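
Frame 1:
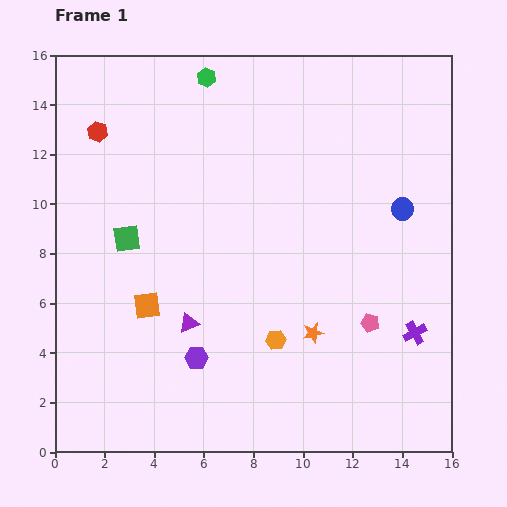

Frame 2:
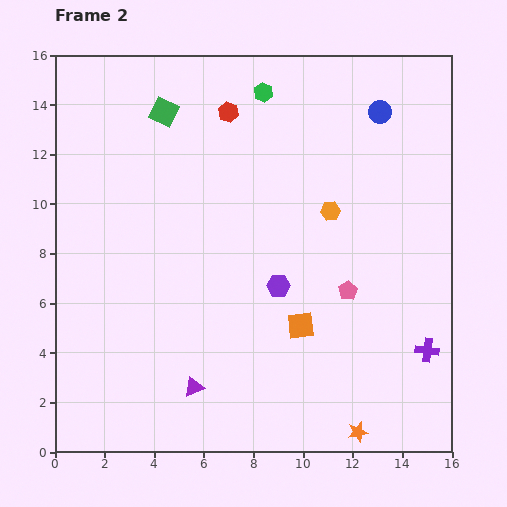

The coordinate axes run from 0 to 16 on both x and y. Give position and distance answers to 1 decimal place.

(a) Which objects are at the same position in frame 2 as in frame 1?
none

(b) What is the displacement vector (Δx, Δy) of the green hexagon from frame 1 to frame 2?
(2.3, -0.6)

The green hexagon was at (6.1, 15.1) in frame 1 and (8.4, 14.5) in frame 2.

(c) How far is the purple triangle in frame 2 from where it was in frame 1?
2.6

The purple triangle moved from (5.4, 5.2) to (5.6, 2.6), a distance of √(0.2² + 2.6²) ≈ 2.6.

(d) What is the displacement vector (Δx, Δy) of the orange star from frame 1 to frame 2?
(1.8, -4.0)

The orange star was at (10.4, 4.8) in frame 1 and (12.2, 0.8) in frame 2.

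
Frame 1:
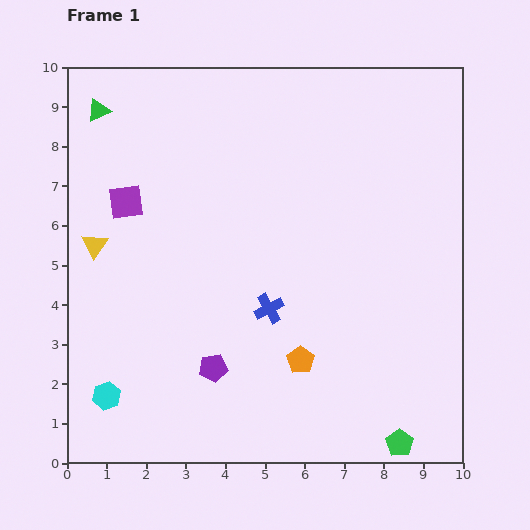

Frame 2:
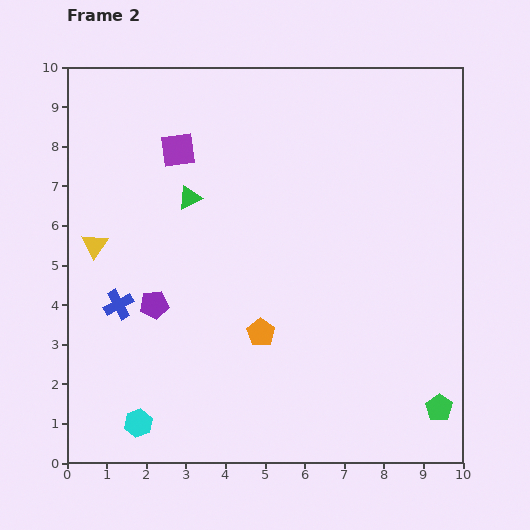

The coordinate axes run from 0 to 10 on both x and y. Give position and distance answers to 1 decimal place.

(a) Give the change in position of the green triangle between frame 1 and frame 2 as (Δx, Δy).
(2.3, -2.2)

The green triangle was at (0.8, 8.9) in frame 1 and (3.1, 6.7) in frame 2.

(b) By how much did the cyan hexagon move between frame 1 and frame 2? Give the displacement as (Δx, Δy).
(0.8, -0.7)

The cyan hexagon was at (1.0, 1.7) in frame 1 and (1.8, 1.0) in frame 2.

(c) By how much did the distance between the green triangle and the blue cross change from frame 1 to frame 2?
-3.4

Distance in frame 1: 6.6. Distance in frame 2: 3.2.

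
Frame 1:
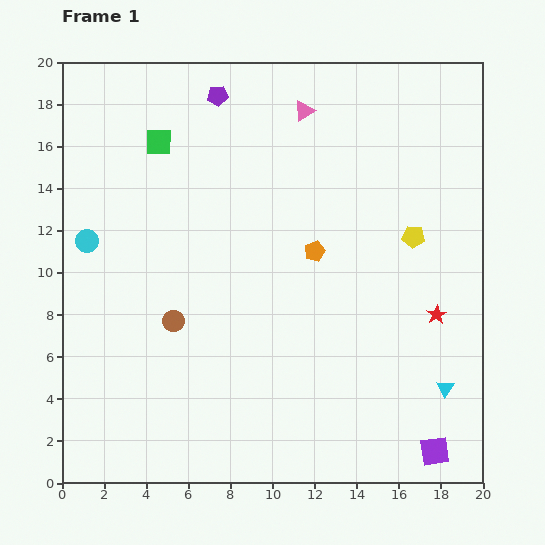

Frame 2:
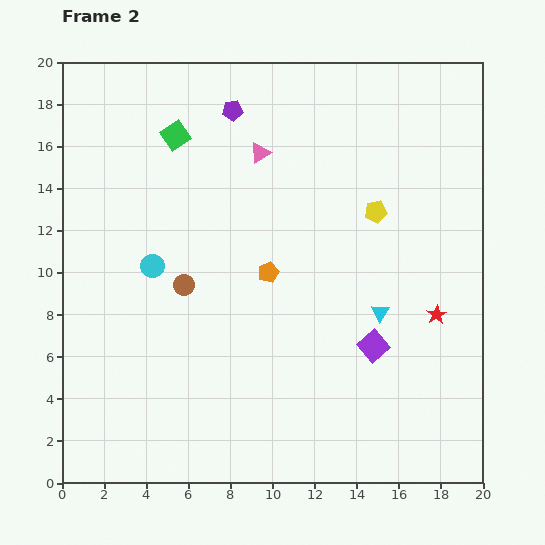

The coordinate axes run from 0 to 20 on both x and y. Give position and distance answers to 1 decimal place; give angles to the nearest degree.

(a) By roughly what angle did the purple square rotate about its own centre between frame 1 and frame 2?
32° counter-clockwise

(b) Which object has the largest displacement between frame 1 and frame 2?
the purple square

(moved 5.8; next 4.8)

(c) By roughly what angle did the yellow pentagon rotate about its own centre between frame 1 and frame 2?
16° counter-clockwise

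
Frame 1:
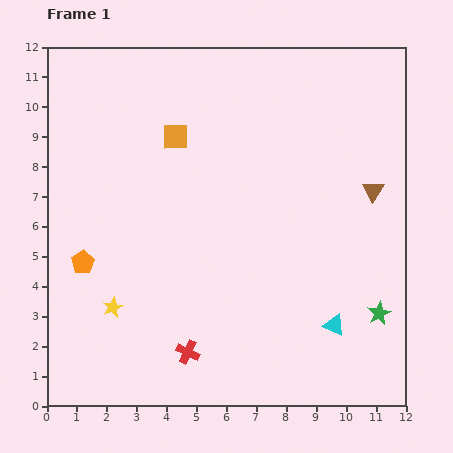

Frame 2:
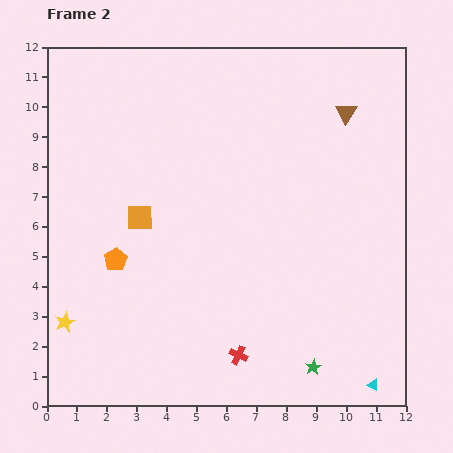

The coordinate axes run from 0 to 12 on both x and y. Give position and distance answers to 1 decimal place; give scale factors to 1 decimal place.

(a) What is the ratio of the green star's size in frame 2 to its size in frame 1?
0.7×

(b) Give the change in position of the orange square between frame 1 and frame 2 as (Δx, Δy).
(-1.2, -2.7)

The orange square was at (4.3, 9.0) in frame 1 and (3.1, 6.3) in frame 2.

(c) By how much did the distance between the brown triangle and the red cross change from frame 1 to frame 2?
+0.7

Distance in frame 1: 8.2. Distance in frame 2: 8.9.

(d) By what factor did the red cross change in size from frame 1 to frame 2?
0.8×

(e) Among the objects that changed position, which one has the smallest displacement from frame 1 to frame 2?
the orange pentagon

(moved 1.1)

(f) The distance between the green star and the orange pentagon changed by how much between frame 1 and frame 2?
-2.5

Distance in frame 1: 10.0. Distance in frame 2: 7.5.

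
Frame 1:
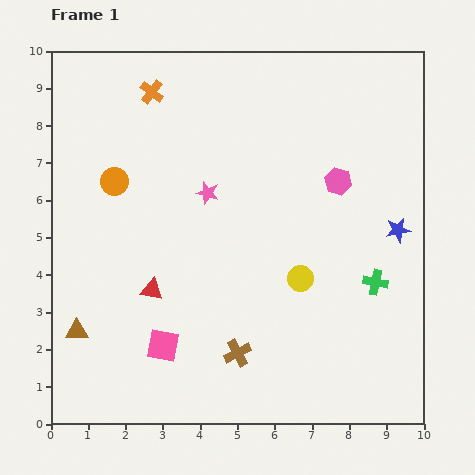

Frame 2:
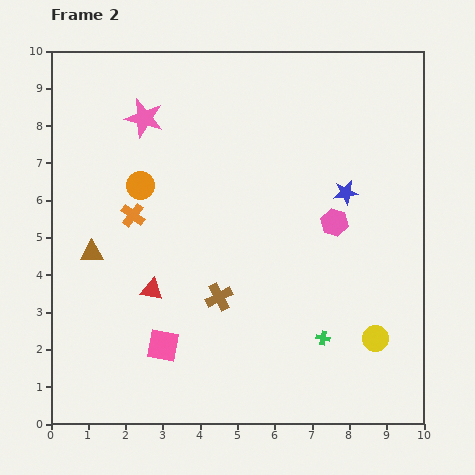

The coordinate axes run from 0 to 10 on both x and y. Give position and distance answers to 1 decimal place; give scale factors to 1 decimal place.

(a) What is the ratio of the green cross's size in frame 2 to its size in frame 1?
0.6×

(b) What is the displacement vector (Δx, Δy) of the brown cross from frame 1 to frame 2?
(-0.5, 1.5)

The brown cross was at (5.0, 1.9) in frame 1 and (4.5, 3.4) in frame 2.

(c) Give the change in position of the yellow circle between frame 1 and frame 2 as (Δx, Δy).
(2.0, -1.6)

The yellow circle was at (6.7, 3.9) in frame 1 and (8.7, 2.3) in frame 2.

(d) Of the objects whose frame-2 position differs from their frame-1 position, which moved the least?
the orange circle

(moved 0.7)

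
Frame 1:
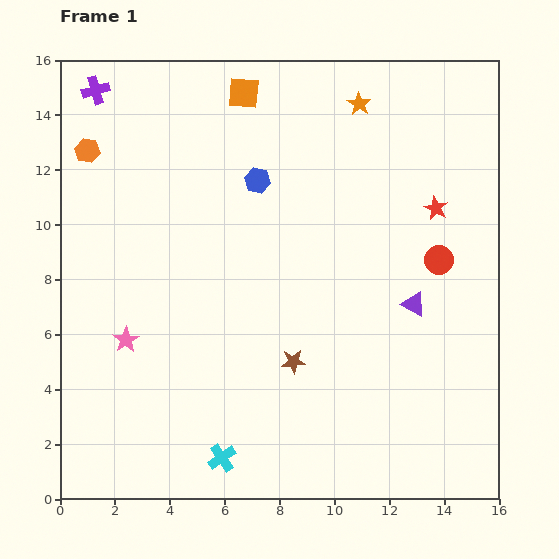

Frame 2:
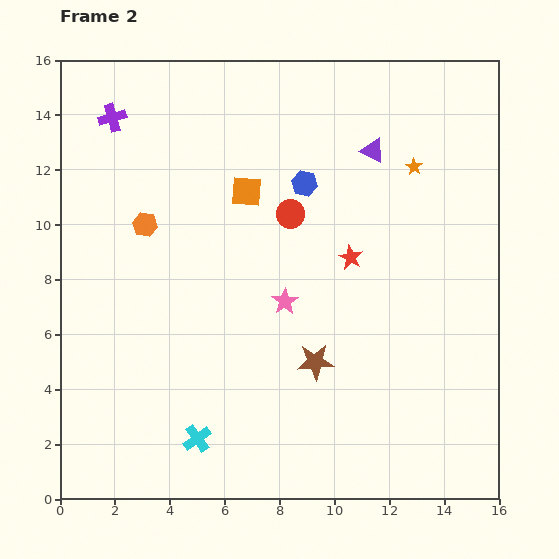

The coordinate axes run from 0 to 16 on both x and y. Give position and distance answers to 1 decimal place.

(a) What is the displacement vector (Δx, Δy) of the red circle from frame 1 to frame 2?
(-5.4, 1.7)

The red circle was at (13.8, 8.7) in frame 1 and (8.4, 10.4) in frame 2.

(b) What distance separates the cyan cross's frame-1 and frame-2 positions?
1.1

The cyan cross moved from (5.9, 1.5) to (5.0, 2.2), a distance of √(0.9² + 0.7²) ≈ 1.1.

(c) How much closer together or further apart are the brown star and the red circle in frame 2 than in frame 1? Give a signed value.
-1.0

Distance in frame 1: 6.5. Distance in frame 2: 5.5.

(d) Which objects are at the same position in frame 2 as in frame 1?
none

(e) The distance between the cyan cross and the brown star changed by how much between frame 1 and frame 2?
+0.7

Distance in frame 1: 4.4. Distance in frame 2: 5.1.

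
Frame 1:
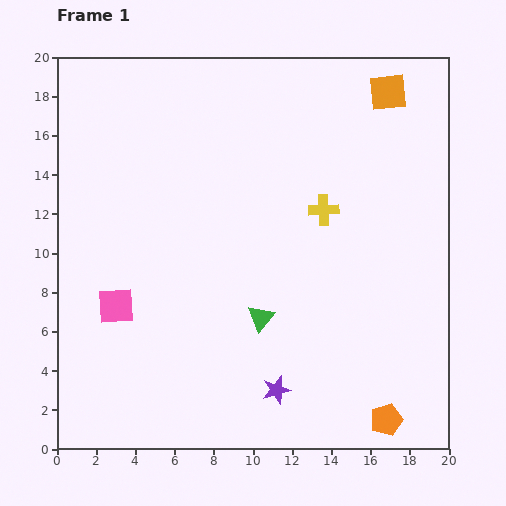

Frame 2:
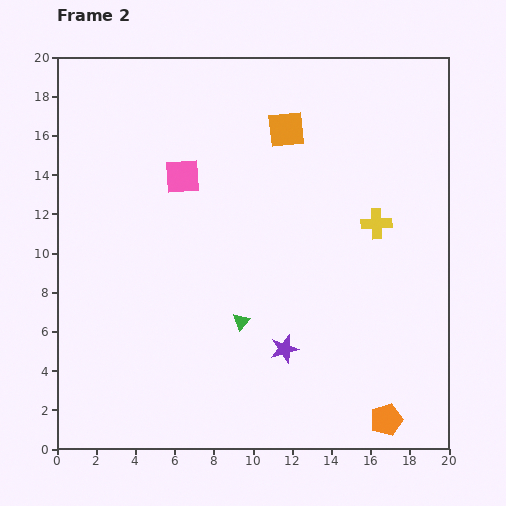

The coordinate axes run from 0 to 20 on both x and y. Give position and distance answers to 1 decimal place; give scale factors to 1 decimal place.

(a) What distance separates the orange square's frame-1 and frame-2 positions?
5.5

The orange square moved from (16.9, 18.2) to (11.7, 16.3), a distance of √(5.2² + 1.9²) ≈ 5.5.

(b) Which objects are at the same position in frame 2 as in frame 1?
the orange pentagon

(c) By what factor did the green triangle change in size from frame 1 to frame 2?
0.7×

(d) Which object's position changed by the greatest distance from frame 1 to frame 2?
the pink square

(moved 7.4; next 5.5)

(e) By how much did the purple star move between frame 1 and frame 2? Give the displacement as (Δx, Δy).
(0.4, 2.1)

The purple star was at (11.2, 3.0) in frame 1 and (11.6, 5.1) in frame 2.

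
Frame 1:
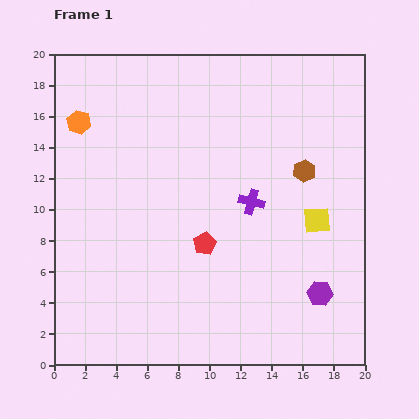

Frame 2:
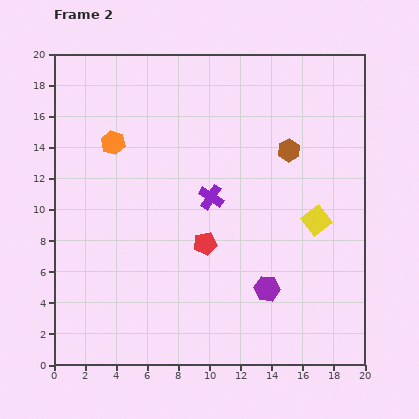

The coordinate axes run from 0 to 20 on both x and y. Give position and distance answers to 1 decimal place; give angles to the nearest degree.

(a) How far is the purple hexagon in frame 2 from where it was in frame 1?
3.4

The purple hexagon moved from (17.1, 4.6) to (13.7, 4.9), a distance of √(3.4² + 0.3²) ≈ 3.4.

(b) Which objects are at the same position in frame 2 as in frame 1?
the yellow square, the red pentagon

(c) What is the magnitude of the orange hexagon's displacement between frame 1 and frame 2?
2.6

The orange hexagon moved from (1.6, 15.6) to (3.8, 14.3), a distance of √(2.2² + 1.3²) ≈ 2.6.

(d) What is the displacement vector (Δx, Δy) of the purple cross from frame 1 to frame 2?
(-2.6, 0.3)

The purple cross was at (12.7, 10.5) in frame 1 and (10.1, 10.8) in frame 2.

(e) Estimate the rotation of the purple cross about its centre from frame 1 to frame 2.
18° clockwise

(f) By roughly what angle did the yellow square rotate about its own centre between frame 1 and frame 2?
34° counter-clockwise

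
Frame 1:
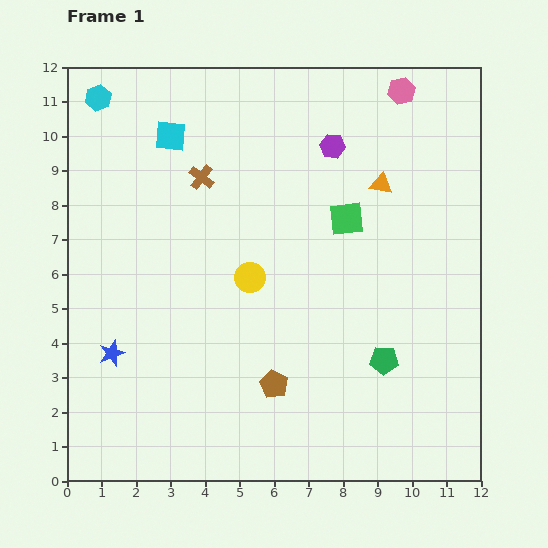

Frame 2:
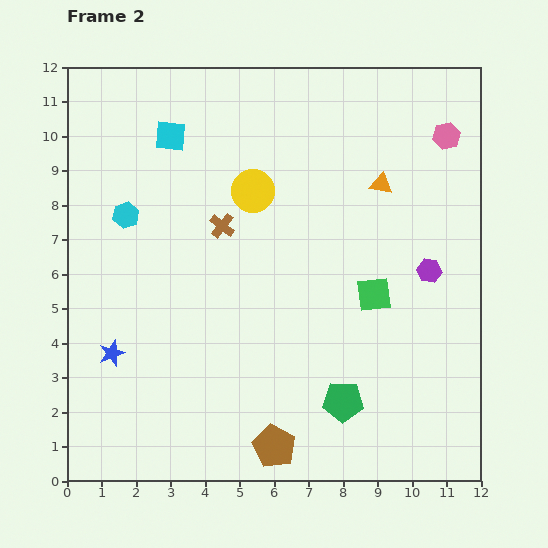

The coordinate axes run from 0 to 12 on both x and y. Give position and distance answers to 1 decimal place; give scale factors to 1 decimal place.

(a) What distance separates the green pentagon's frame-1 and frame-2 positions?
1.7

The green pentagon moved from (9.2, 3.5) to (8.0, 2.3), a distance of √(1.2² + 1.2²) ≈ 1.7.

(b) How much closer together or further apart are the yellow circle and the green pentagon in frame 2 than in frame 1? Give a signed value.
+2.0

Distance in frame 1: 4.6. Distance in frame 2: 6.6.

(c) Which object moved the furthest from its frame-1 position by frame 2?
the purple hexagon

(moved 4.6; next 3.5)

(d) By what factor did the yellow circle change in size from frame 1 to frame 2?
1.4×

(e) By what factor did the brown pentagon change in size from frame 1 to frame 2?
1.5×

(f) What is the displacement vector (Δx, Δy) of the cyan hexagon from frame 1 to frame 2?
(0.8, -3.4)

The cyan hexagon was at (0.9, 11.1) in frame 1 and (1.7, 7.7) in frame 2.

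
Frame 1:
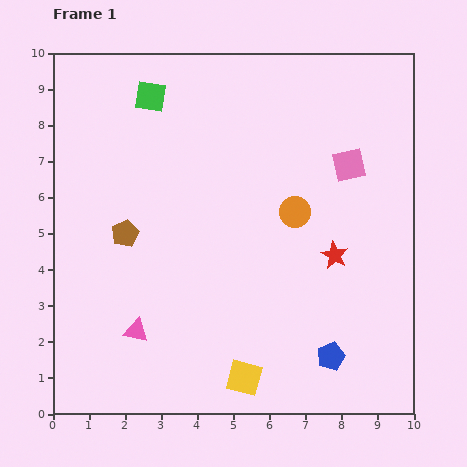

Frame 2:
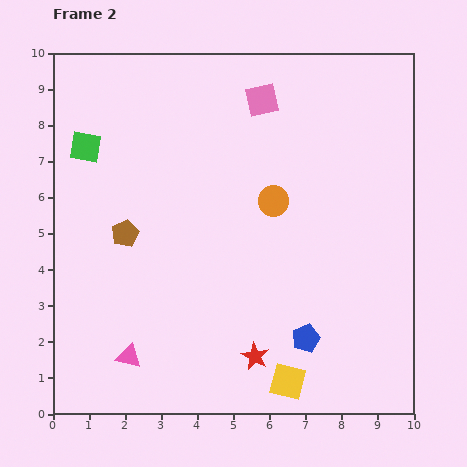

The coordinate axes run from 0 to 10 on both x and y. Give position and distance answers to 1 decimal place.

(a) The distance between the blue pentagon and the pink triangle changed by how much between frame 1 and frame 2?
-0.5

Distance in frame 1: 5.4. Distance in frame 2: 4.9.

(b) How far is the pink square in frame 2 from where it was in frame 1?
3.0

The pink square moved from (8.2, 6.9) to (5.8, 8.7), a distance of √(2.4² + 1.8²) ≈ 3.0.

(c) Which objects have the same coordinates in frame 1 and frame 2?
the brown pentagon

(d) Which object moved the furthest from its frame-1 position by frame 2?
the red star

(moved 3.6; next 3.0)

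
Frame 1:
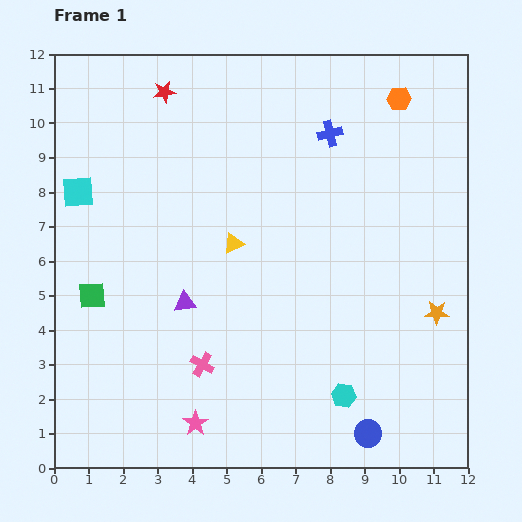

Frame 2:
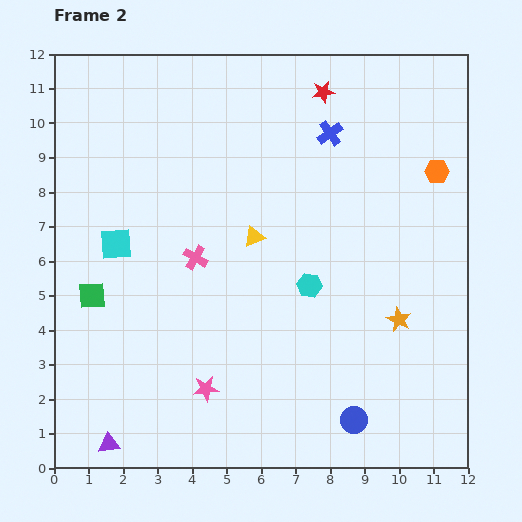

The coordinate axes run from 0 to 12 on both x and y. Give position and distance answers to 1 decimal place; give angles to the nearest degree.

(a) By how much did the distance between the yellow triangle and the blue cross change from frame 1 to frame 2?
-0.6

Distance in frame 1: 4.3. Distance in frame 2: 3.7.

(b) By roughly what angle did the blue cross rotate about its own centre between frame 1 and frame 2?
22° counter-clockwise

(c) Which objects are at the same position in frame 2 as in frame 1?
the blue cross, the green square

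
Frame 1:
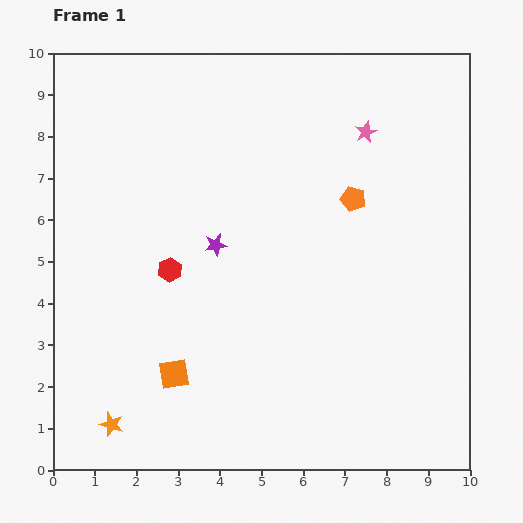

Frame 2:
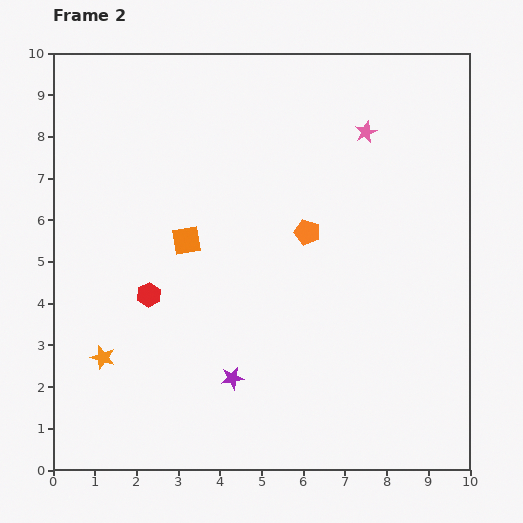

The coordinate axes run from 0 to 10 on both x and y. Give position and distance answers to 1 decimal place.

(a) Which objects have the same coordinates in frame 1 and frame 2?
the pink star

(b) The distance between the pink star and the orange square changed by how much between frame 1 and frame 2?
-2.4

Distance in frame 1: 7.4. Distance in frame 2: 5.0.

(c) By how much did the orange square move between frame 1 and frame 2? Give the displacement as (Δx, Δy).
(0.3, 3.2)

The orange square was at (2.9, 2.3) in frame 1 and (3.2, 5.5) in frame 2.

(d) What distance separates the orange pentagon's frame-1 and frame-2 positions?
1.4

The orange pentagon moved from (7.2, 6.5) to (6.1, 5.7), a distance of √(1.1² + 0.8²) ≈ 1.4.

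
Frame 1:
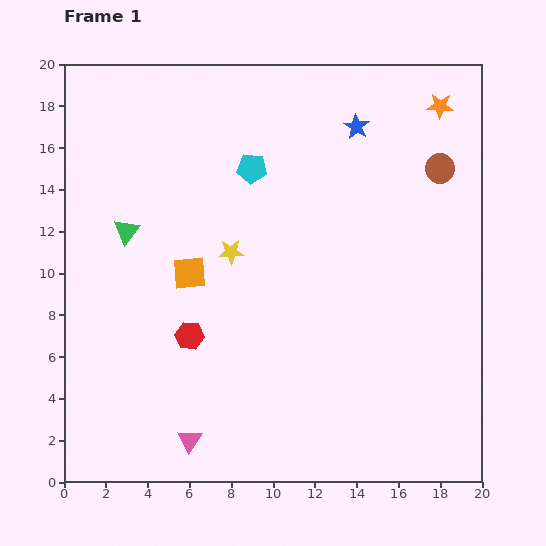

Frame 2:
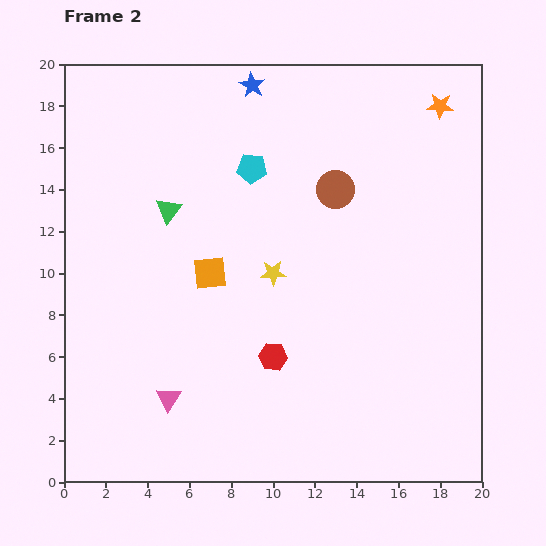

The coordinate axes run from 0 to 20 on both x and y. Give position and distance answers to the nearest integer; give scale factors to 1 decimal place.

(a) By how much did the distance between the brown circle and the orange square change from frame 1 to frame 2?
-6

Distance in frame 1: 13. Distance in frame 2: 7.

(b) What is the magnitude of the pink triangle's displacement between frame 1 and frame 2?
2

The pink triangle moved from (6, 2) to (5, 4), a distance of √(1² + 2²) ≈ 2.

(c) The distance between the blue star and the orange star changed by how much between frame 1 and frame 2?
+5

Distance in frame 1: 4. Distance in frame 2: 9.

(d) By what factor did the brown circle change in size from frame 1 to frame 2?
1.3×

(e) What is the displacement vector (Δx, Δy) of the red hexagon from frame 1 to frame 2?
(4, -1)

The red hexagon was at (6, 7) in frame 1 and (10, 6) in frame 2.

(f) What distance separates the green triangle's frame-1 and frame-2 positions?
2

The green triangle moved from (3, 12) to (5, 13), a distance of √(2² + 1²) ≈ 2.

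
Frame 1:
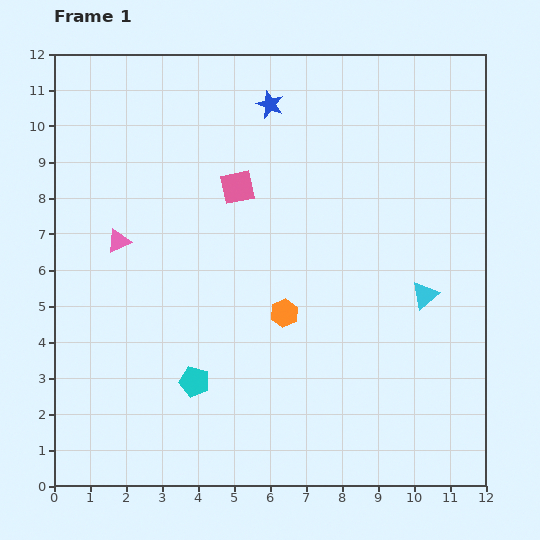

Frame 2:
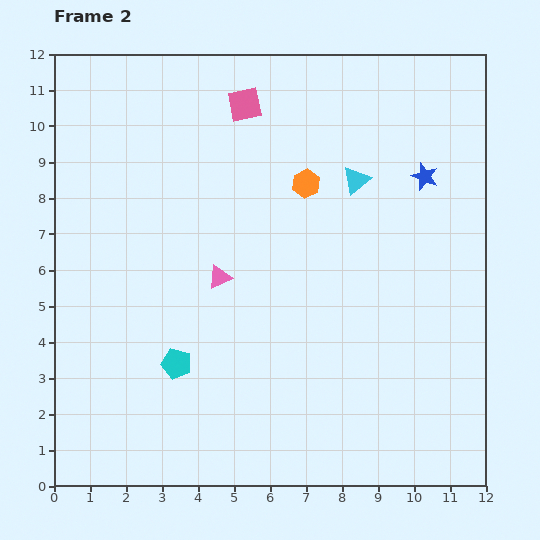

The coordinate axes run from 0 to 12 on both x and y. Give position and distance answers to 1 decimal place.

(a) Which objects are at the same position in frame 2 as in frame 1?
none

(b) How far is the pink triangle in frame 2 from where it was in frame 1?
3.0

The pink triangle moved from (1.8, 6.8) to (4.6, 5.8), a distance of √(2.8² + 1.0²) ≈ 3.0.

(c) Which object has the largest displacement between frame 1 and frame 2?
the blue star

(moved 4.7; next 3.7)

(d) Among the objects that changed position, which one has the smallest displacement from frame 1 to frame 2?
the cyan pentagon

(moved 0.7)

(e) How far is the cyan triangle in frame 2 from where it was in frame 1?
3.7

The cyan triangle moved from (10.3, 5.3) to (8.4, 8.5), a distance of √(1.9² + 3.2²) ≈ 3.7.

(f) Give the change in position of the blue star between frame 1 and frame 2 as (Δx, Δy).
(4.3, -2.0)

The blue star was at (6.0, 10.6) in frame 1 and (10.3, 8.6) in frame 2.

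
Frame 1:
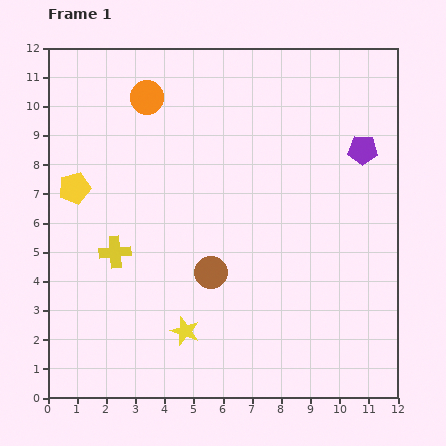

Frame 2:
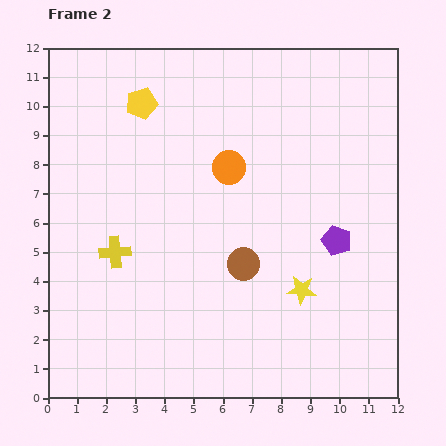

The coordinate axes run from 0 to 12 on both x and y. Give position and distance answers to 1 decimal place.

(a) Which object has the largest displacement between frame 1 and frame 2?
the yellow star

(moved 4.2; next 3.7)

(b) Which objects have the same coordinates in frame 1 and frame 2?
the yellow cross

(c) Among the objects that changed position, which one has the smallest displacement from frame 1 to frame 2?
the brown circle

(moved 1.1)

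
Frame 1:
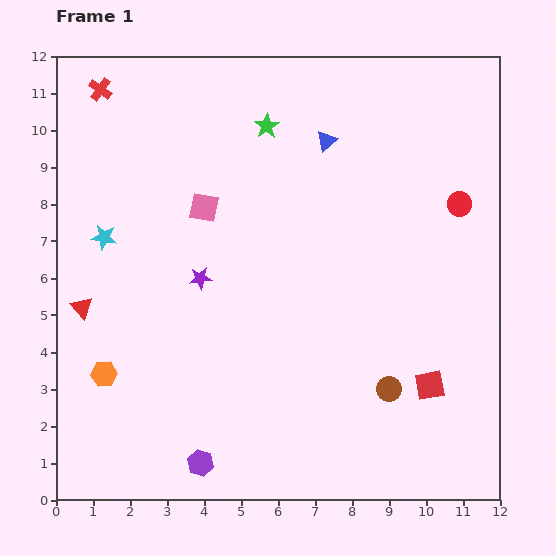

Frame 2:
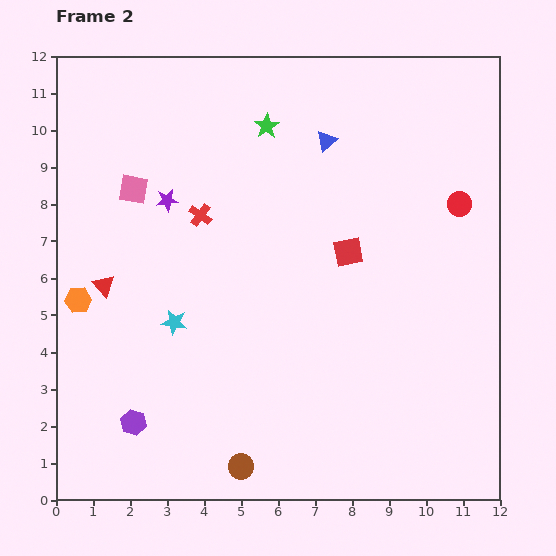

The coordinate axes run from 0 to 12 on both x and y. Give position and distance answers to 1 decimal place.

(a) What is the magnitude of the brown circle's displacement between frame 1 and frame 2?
4.5

The brown circle moved from (9.0, 3.0) to (5.0, 0.9), a distance of √(4.0² + 2.1²) ≈ 4.5.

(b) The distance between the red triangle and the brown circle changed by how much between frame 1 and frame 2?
-2.5

Distance in frame 1: 8.6. Distance in frame 2: 6.1.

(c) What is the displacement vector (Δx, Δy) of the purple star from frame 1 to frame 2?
(-0.9, 2.1)

The purple star was at (3.9, 6.0) in frame 1 and (3.0, 8.1) in frame 2.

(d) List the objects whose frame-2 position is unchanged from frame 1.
the blue triangle, the green star, the red circle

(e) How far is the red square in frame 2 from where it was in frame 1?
4.2

The red square moved from (10.1, 3.1) to (7.9, 6.7), a distance of √(2.2² + 3.6²) ≈ 4.2.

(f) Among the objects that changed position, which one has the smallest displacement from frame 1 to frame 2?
the red triangle

(moved 0.8)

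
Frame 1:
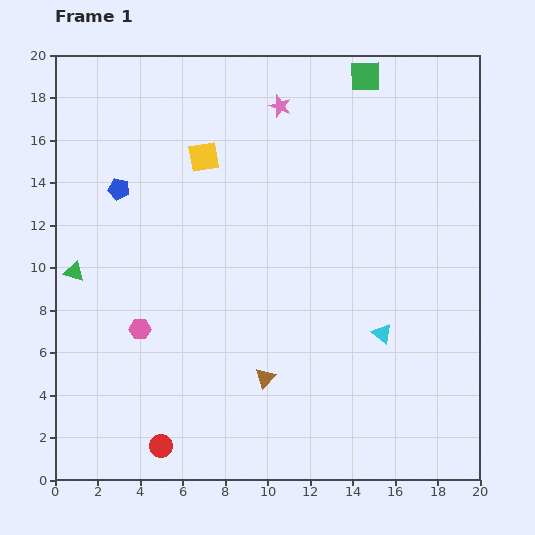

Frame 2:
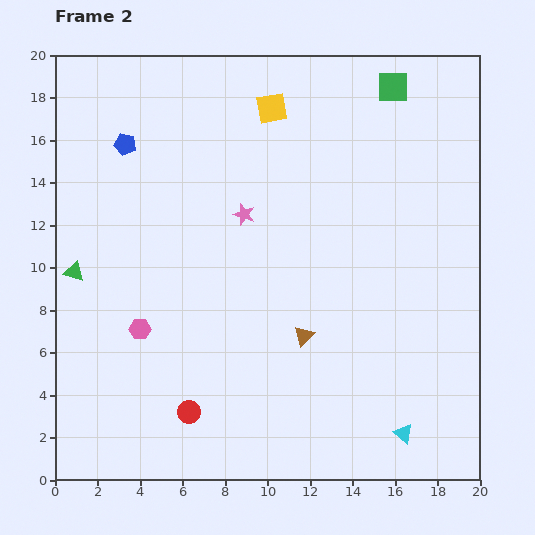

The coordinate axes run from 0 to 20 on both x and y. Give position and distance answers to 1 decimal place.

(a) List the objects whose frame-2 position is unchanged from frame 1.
the pink hexagon, the green triangle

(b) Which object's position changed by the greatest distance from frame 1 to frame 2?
the pink star

(moved 5.4; next 4.8)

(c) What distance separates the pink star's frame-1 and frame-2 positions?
5.4

The pink star moved from (10.6, 17.6) to (8.9, 12.5), a distance of √(1.7² + 5.1²) ≈ 5.4.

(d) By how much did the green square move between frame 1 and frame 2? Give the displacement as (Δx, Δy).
(1.3, -0.5)

The green square was at (14.6, 19.0) in frame 1 and (15.9, 18.5) in frame 2.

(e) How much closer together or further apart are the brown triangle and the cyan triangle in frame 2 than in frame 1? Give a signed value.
+0.7

Distance in frame 1: 5.9. Distance in frame 2: 6.6.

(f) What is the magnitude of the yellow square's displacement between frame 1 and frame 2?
3.9

The yellow square moved from (7.0, 15.2) to (10.2, 17.5), a distance of √(3.2² + 2.3²) ≈ 3.9.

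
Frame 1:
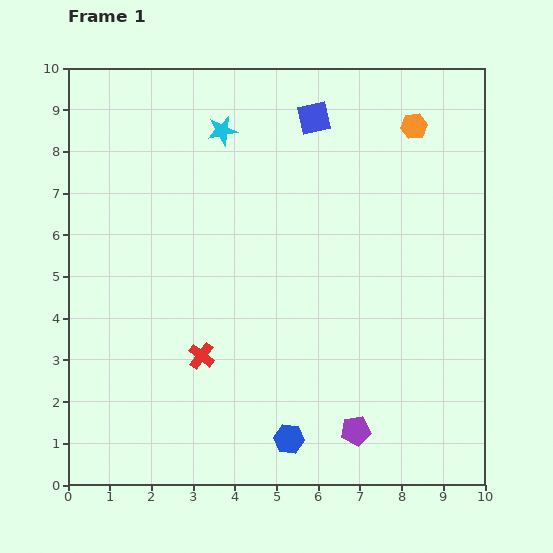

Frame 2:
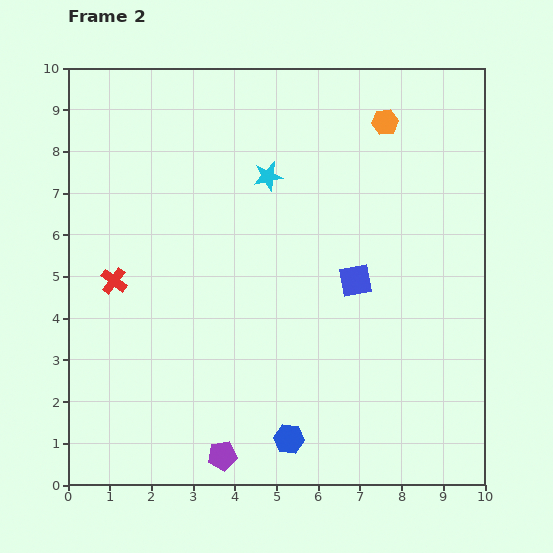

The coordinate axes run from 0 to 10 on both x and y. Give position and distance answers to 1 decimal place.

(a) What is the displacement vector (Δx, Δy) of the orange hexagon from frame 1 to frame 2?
(-0.7, 0.1)

The orange hexagon was at (8.3, 8.6) in frame 1 and (7.6, 8.7) in frame 2.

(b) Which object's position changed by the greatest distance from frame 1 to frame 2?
the blue square

(moved 4.0; next 3.3)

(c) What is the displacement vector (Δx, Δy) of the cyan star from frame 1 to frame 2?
(1.1, -1.1)

The cyan star was at (3.7, 8.5) in frame 1 and (4.8, 7.4) in frame 2.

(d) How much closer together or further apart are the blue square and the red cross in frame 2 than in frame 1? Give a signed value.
-0.5

Distance in frame 1: 6.3. Distance in frame 2: 5.8.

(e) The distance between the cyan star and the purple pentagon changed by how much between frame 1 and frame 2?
-1.1

Distance in frame 1: 7.9. Distance in frame 2: 6.8.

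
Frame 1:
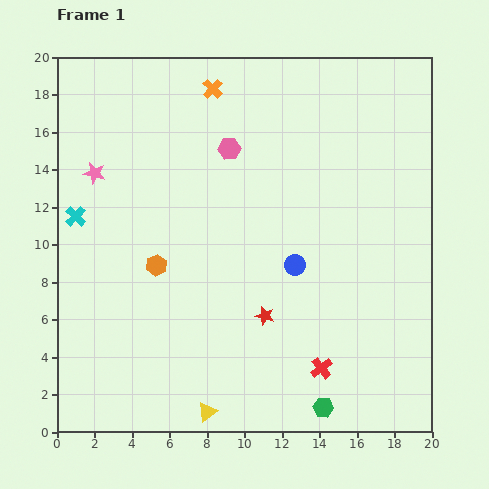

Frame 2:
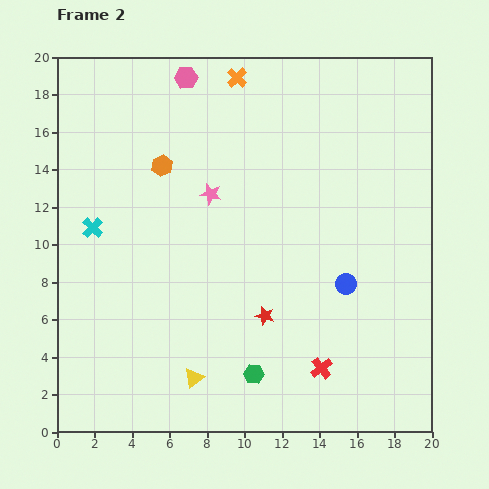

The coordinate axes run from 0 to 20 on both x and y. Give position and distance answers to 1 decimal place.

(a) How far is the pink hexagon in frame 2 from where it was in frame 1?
4.4

The pink hexagon moved from (9.2, 15.1) to (6.9, 18.9), a distance of √(2.3² + 3.8²) ≈ 4.4.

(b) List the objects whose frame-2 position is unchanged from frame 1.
the red star, the red cross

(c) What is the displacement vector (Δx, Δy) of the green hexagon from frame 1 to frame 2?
(-3.7, 1.8)

The green hexagon was at (14.2, 1.3) in frame 1 and (10.5, 3.1) in frame 2.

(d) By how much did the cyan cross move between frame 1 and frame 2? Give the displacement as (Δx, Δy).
(0.9, -0.6)

The cyan cross was at (1.0, 11.5) in frame 1 and (1.9, 10.9) in frame 2.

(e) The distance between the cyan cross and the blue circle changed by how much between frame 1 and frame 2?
+1.8

Distance in frame 1: 12.0. Distance in frame 2: 13.8.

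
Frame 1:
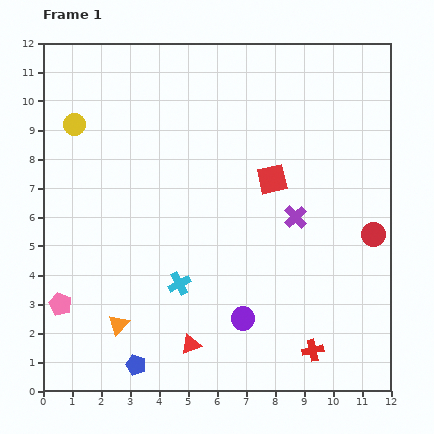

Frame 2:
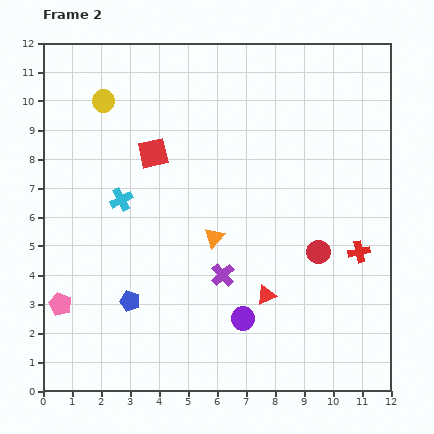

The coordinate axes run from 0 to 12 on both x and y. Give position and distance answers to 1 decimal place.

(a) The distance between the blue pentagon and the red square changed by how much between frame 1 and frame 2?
-2.7

Distance in frame 1: 7.9. Distance in frame 2: 5.2.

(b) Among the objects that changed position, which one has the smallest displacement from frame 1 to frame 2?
the yellow circle

(moved 1.3)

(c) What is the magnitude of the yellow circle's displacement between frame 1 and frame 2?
1.3

The yellow circle moved from (1.1, 9.2) to (2.1, 10.0), a distance of √(1.0² + 0.8²) ≈ 1.3.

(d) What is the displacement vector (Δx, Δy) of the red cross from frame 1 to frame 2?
(1.6, 3.4)

The red cross was at (9.3, 1.4) in frame 1 and (10.9, 4.8) in frame 2.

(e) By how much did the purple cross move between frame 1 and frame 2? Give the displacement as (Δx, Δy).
(-2.5, -2.0)

The purple cross was at (8.7, 6.0) in frame 1 and (6.2, 4.0) in frame 2.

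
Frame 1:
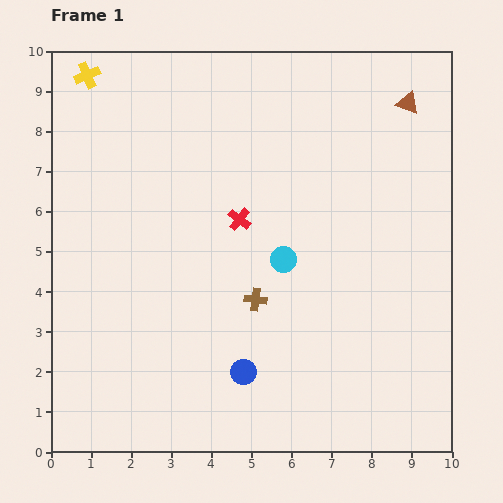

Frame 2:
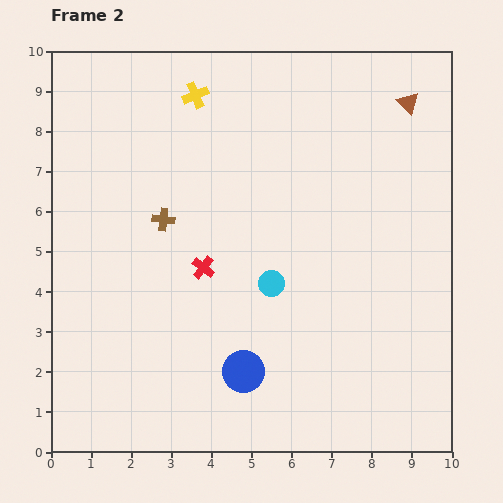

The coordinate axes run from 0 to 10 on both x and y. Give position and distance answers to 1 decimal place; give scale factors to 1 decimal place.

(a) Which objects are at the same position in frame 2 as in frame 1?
the blue circle, the brown triangle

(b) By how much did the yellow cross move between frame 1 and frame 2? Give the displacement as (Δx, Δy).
(2.7, -0.5)

The yellow cross was at (0.9, 9.4) in frame 1 and (3.6, 8.9) in frame 2.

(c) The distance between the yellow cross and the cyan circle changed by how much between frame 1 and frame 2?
-1.6

Distance in frame 1: 6.7. Distance in frame 2: 5.1.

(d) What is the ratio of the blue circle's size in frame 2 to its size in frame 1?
1.7×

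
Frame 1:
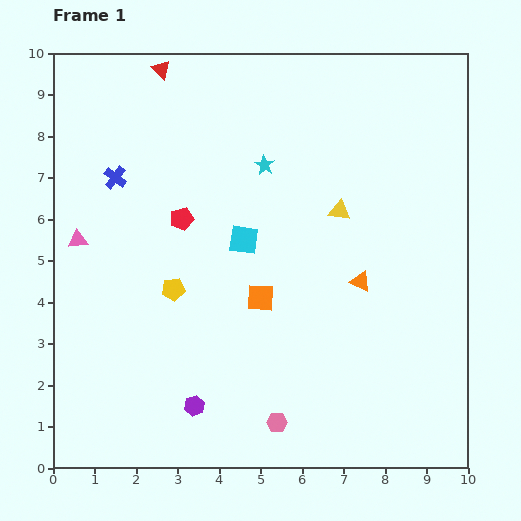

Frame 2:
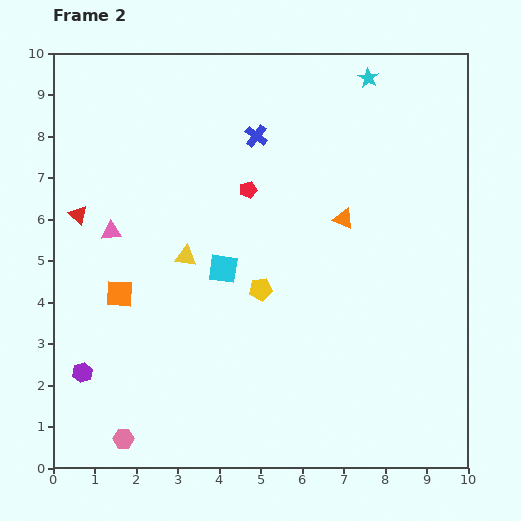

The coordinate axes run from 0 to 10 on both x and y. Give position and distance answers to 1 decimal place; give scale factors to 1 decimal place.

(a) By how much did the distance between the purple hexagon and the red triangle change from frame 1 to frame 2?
-4.3

Distance in frame 1: 8.1. Distance in frame 2: 3.8.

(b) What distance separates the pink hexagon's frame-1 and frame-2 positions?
3.7

The pink hexagon moved from (5.4, 1.1) to (1.7, 0.7), a distance of √(3.7² + 0.4²) ≈ 3.7.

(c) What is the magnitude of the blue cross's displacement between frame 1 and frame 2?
3.5

The blue cross moved from (1.5, 7.0) to (4.9, 8.0), a distance of √(3.4² + 1.0²) ≈ 3.5.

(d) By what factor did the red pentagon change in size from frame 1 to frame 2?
0.7×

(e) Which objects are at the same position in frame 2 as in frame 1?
none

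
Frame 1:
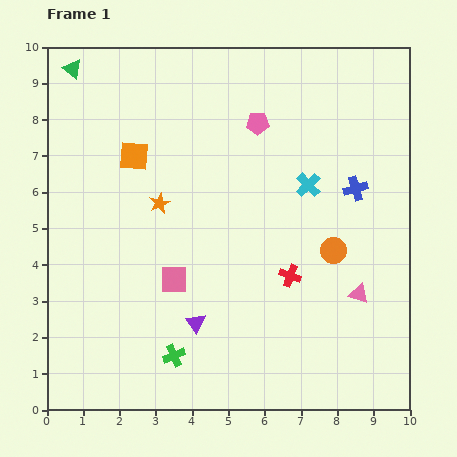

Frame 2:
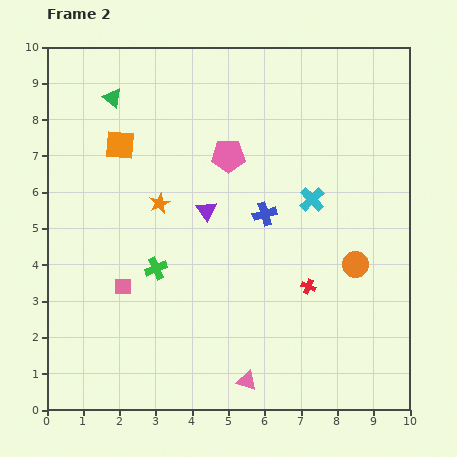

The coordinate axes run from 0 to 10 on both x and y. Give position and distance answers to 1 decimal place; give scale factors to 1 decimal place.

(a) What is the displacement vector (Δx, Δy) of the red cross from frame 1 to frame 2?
(0.5, -0.3)

The red cross was at (6.7, 3.7) in frame 1 and (7.2, 3.4) in frame 2.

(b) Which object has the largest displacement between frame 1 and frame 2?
the pink triangle

(moved 3.9; next 3.1)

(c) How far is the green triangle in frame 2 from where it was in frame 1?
1.4

The green triangle moved from (0.7, 9.4) to (1.8, 8.6), a distance of √(1.1² + 0.8²) ≈ 1.4.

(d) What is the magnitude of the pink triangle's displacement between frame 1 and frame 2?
3.9

The pink triangle moved from (8.6, 3.2) to (5.5, 0.8), a distance of √(3.1² + 2.4²) ≈ 3.9.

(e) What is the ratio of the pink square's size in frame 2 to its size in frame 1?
0.6×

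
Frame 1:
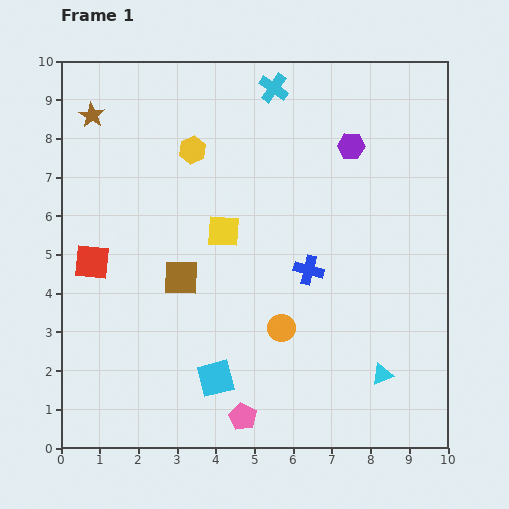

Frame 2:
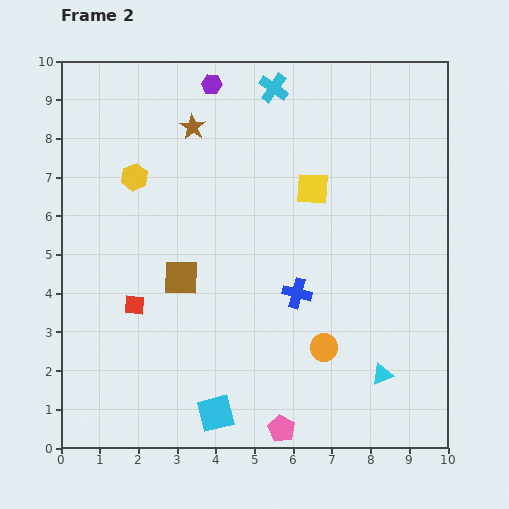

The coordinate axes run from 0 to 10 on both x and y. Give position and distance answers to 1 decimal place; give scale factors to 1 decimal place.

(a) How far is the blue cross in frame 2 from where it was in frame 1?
0.7

The blue cross moved from (6.4, 4.6) to (6.1, 4.0), a distance of √(0.3² + 0.6²) ≈ 0.7.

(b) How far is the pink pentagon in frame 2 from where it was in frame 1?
1.0

The pink pentagon moved from (4.7, 0.8) to (5.7, 0.5), a distance of √(1.0² + 0.3²) ≈ 1.0.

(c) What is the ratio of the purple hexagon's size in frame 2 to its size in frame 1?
0.8×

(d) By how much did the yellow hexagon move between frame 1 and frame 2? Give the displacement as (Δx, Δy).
(-1.5, -0.7)

The yellow hexagon was at (3.4, 7.7) in frame 1 and (1.9, 7.0) in frame 2.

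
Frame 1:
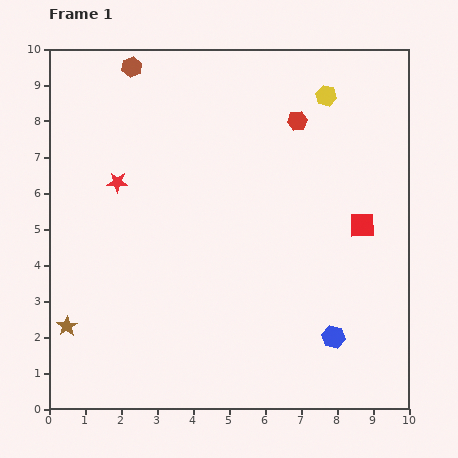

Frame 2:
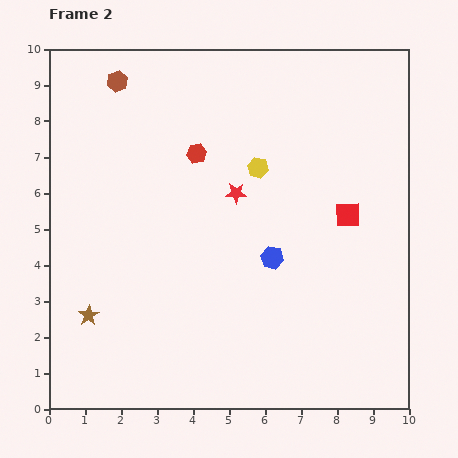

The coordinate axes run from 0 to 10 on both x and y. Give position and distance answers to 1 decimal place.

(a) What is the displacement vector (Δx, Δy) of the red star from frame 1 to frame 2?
(3.3, -0.3)

The red star was at (1.9, 6.3) in frame 1 and (5.2, 6.0) in frame 2.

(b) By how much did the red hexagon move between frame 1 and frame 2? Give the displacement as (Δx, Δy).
(-2.8, -0.9)

The red hexagon was at (6.9, 8.0) in frame 1 and (4.1, 7.1) in frame 2.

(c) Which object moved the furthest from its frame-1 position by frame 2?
the red star

(moved 3.3; next 2.9)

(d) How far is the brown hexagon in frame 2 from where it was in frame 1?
0.6

The brown hexagon moved from (2.3, 9.5) to (1.9, 9.1), a distance of √(0.4² + 0.4²) ≈ 0.6.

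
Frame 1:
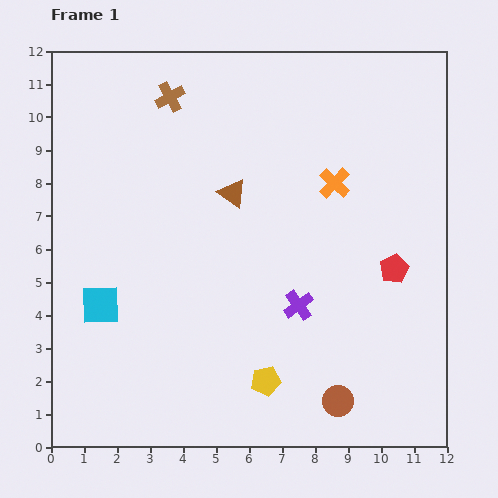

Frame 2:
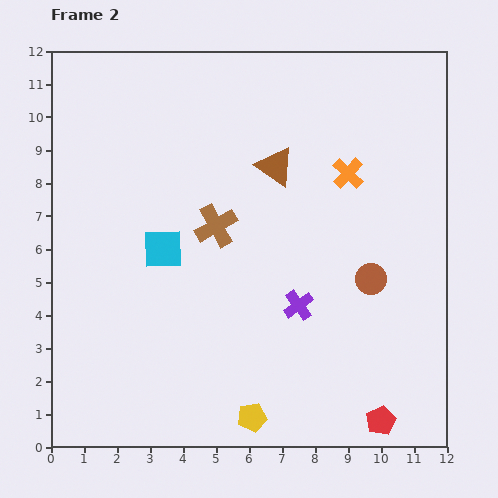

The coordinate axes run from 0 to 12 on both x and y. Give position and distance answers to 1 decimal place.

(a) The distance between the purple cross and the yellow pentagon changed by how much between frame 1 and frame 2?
+1.2

Distance in frame 1: 2.5. Distance in frame 2: 3.7.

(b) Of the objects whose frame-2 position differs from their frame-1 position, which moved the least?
the orange cross

(moved 0.5)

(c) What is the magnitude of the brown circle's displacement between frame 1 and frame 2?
3.8

The brown circle moved from (8.7, 1.4) to (9.7, 5.1), a distance of √(1.0² + 3.7²) ≈ 3.8.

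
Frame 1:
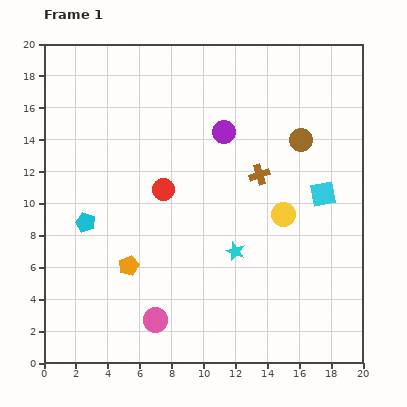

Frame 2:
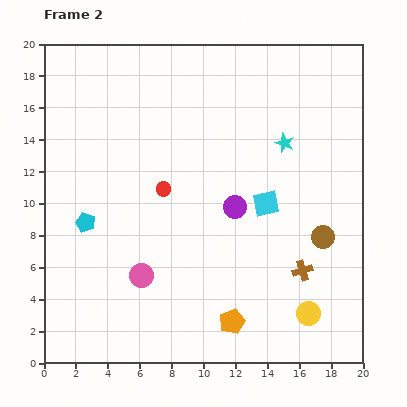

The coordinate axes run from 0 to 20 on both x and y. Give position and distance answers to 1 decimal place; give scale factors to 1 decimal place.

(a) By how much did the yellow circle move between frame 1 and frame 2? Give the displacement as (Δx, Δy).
(1.6, -6.2)

The yellow circle was at (15.0, 9.3) in frame 1 and (16.6, 3.1) in frame 2.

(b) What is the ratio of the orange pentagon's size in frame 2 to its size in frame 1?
1.3×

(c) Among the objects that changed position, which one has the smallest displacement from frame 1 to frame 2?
the pink circle

(moved 2.9)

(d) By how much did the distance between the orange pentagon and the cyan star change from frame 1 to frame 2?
+4.9

Distance in frame 1: 6.8. Distance in frame 2: 11.7.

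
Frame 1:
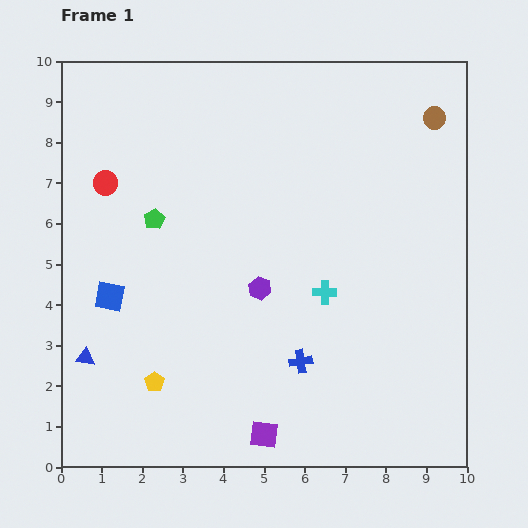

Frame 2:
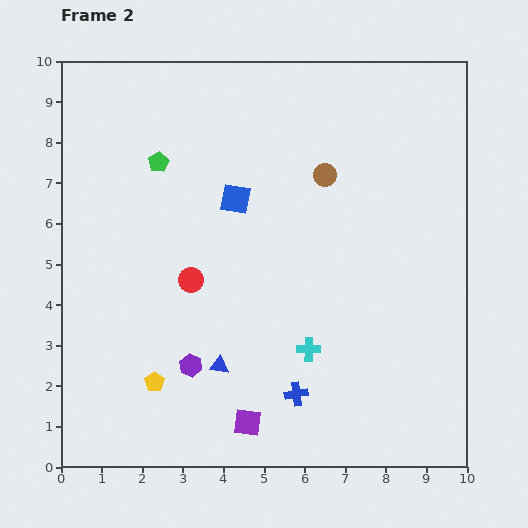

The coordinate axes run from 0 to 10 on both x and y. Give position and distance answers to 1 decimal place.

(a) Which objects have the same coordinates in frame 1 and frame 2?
the yellow pentagon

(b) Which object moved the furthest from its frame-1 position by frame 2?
the blue square

(moved 3.9; next 3.3)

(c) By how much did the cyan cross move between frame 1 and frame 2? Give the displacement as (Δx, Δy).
(-0.4, -1.4)

The cyan cross was at (6.5, 4.3) in frame 1 and (6.1, 2.9) in frame 2.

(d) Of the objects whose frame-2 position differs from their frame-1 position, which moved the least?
the purple square

(moved 0.5)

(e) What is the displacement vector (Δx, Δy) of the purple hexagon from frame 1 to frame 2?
(-1.7, -1.9)

The purple hexagon was at (4.9, 4.4) in frame 1 and (3.2, 2.5) in frame 2.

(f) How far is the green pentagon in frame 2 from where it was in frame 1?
1.4

The green pentagon moved from (2.3, 6.1) to (2.4, 7.5), a distance of √(0.1² + 1.4²) ≈ 1.4.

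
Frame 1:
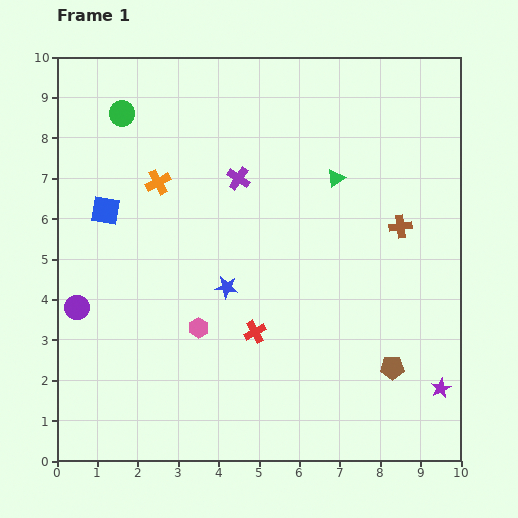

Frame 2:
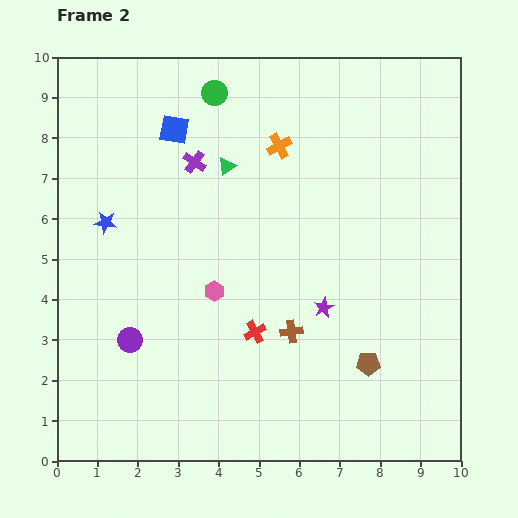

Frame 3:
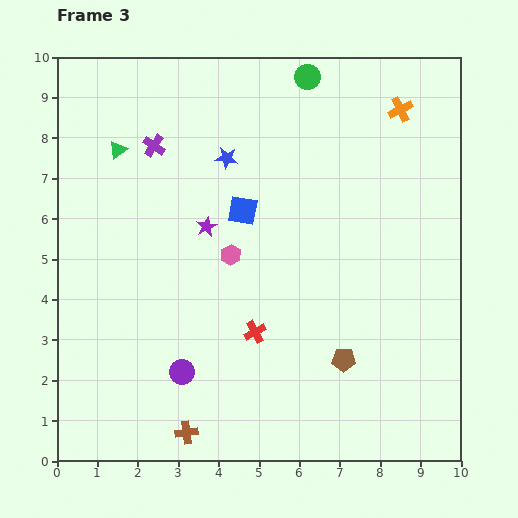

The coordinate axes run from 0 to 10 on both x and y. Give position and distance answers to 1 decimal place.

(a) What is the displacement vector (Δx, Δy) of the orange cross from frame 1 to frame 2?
(3.0, 0.9)

The orange cross was at (2.5, 6.9) in frame 1 and (5.5, 7.8) in frame 2.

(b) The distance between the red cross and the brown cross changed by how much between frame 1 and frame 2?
-3.5

Distance in frame 1: 4.4. Distance in frame 2: 0.9.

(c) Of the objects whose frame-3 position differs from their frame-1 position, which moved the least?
the brown pentagon

(moved 1.2)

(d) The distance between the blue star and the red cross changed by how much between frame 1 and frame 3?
+3.1

Distance in frame 1: 1.3. Distance in frame 3: 4.4.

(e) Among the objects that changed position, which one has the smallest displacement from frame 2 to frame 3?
the brown pentagon

(moved 0.6)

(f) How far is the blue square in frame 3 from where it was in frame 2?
2.6

The blue square moved from (2.9, 8.2) to (4.6, 6.2), a distance of √(1.7² + 2.0²) ≈ 2.6.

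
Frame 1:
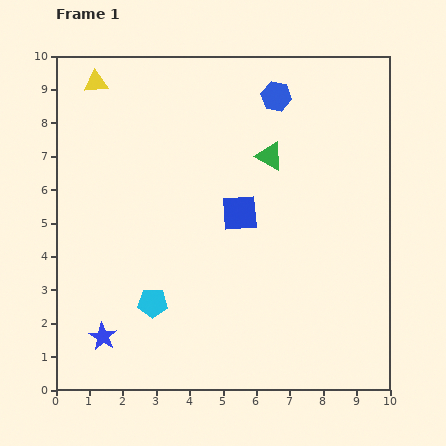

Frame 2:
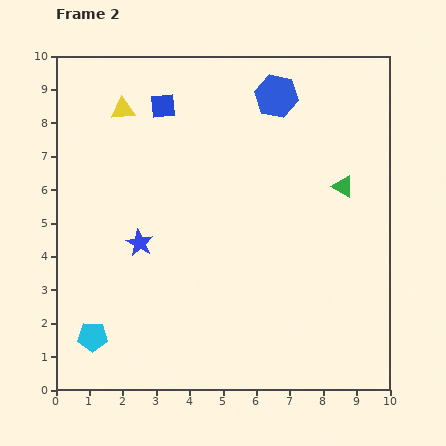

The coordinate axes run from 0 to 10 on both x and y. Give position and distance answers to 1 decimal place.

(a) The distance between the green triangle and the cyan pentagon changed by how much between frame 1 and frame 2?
+3.1

Distance in frame 1: 5.6. Distance in frame 2: 8.7.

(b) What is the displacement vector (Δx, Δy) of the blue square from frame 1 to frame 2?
(-2.3, 3.2)

The blue square was at (5.5, 5.3) in frame 1 and (3.2, 8.5) in frame 2.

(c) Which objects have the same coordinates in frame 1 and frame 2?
the blue hexagon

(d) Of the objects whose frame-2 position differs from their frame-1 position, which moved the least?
the yellow triangle

(moved 1.1)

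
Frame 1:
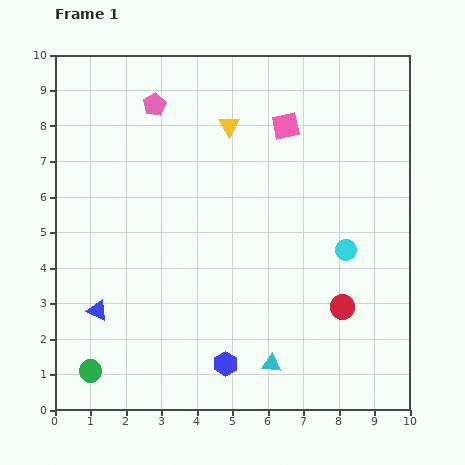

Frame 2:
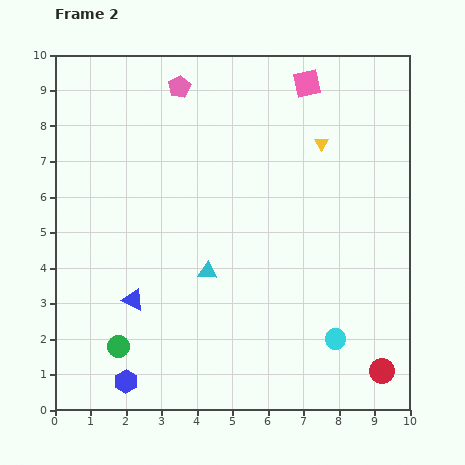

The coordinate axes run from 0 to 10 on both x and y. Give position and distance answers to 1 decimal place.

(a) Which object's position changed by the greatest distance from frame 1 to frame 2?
the cyan triangle

(moved 3.2; next 2.8)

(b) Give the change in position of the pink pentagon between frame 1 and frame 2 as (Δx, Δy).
(0.7, 0.5)

The pink pentagon was at (2.8, 8.6) in frame 1 and (3.5, 9.1) in frame 2.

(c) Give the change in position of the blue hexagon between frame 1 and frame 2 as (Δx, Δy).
(-2.8, -0.5)

The blue hexagon was at (4.8, 1.3) in frame 1 and (2.0, 0.8) in frame 2.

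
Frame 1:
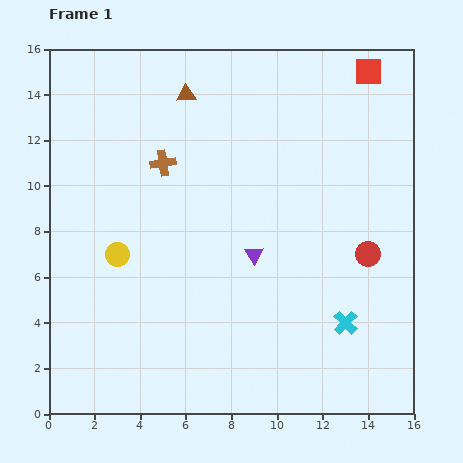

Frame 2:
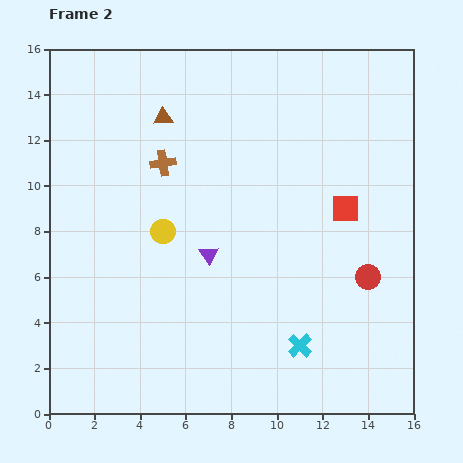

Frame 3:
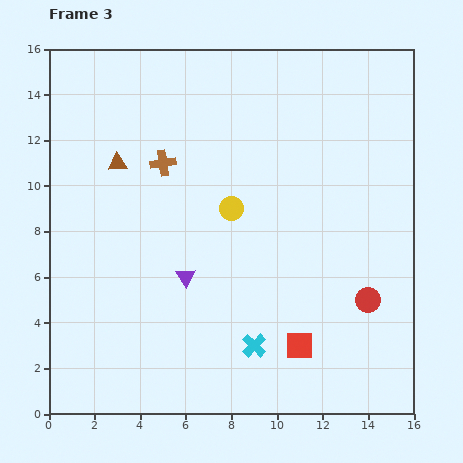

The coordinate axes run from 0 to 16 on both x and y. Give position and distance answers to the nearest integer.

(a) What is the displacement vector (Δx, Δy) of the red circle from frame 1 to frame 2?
(0, -1)

The red circle was at (14, 7) in frame 1 and (14, 6) in frame 2.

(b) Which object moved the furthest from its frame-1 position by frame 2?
the red square

(moved 6; next 2)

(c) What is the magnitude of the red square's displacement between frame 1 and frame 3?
12

The red square moved from (14, 15) to (11, 3), a distance of √(3² + 12²) ≈ 12.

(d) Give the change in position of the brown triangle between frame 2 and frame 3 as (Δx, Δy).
(-2, -2)

The brown triangle was at (5, 13) in frame 2 and (3, 11) in frame 3.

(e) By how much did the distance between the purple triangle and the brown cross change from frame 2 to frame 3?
+1

Distance in frame 2: 4. Distance in frame 3: 5.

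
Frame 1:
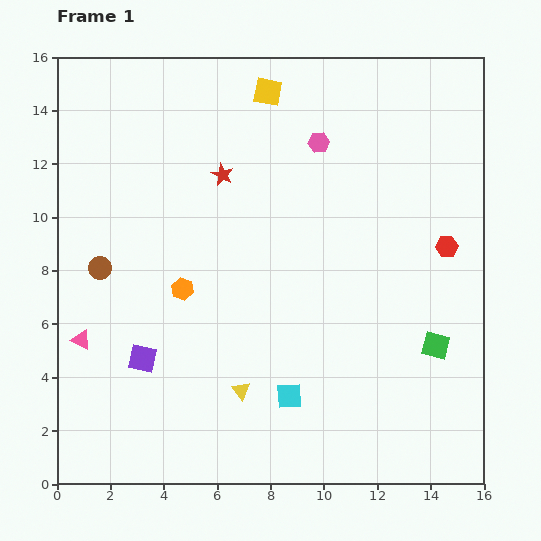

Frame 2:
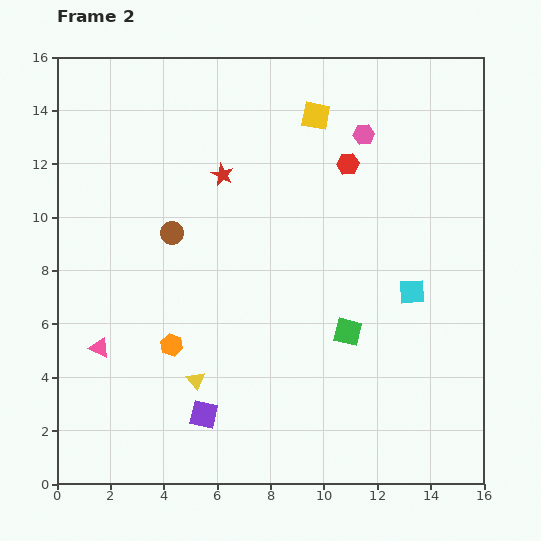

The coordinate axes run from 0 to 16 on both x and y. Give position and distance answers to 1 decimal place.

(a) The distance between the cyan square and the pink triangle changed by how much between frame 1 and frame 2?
+3.8

Distance in frame 1: 8.1. Distance in frame 2: 11.9.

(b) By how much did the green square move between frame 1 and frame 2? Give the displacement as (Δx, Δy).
(-3.3, 0.5)

The green square was at (14.2, 5.2) in frame 1 and (10.9, 5.7) in frame 2.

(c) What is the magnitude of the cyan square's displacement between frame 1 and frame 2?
6.0

The cyan square moved from (8.7, 3.3) to (13.3, 7.2), a distance of √(4.6² + 3.9²) ≈ 6.0.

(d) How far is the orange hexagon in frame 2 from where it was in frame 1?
2.1

The orange hexagon moved from (4.7, 7.3) to (4.3, 5.2), a distance of √(0.4² + 2.1²) ≈ 2.1.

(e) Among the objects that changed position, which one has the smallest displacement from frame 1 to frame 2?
the pink triangle

(moved 0.8)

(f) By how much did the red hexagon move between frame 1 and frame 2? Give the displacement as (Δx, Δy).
(-3.7, 3.1)

The red hexagon was at (14.6, 8.9) in frame 1 and (10.9, 12.0) in frame 2.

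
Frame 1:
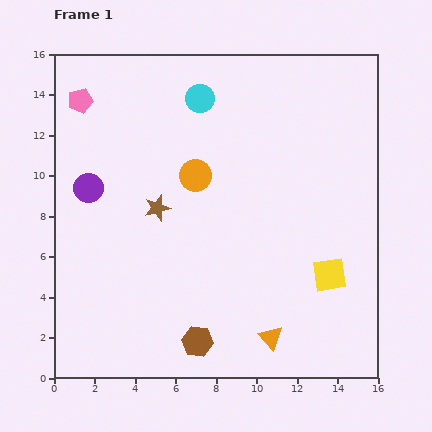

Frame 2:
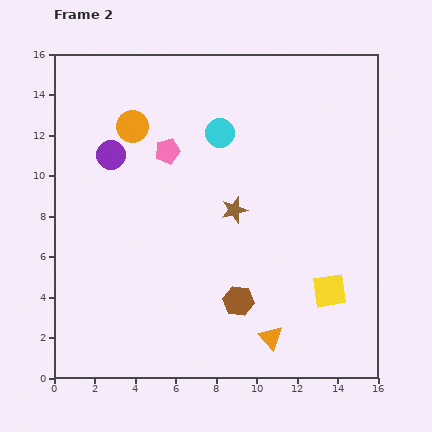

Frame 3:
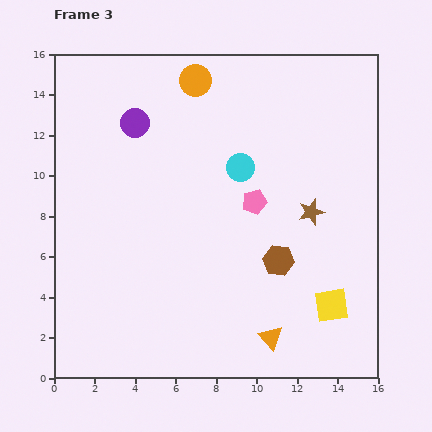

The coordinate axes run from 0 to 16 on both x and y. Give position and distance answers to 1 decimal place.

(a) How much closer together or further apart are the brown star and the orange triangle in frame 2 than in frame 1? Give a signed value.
-1.9

Distance in frame 1: 8.5. Distance in frame 2: 6.6.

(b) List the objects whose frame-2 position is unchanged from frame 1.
the orange triangle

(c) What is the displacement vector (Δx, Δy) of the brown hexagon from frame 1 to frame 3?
(4.0, 4.0)

The brown hexagon was at (7.1, 1.8) in frame 1 and (11.1, 5.8) in frame 3.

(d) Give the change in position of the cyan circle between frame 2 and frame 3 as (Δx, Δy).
(1.0, -1.7)

The cyan circle was at (8.2, 12.1) in frame 2 and (9.2, 10.4) in frame 3.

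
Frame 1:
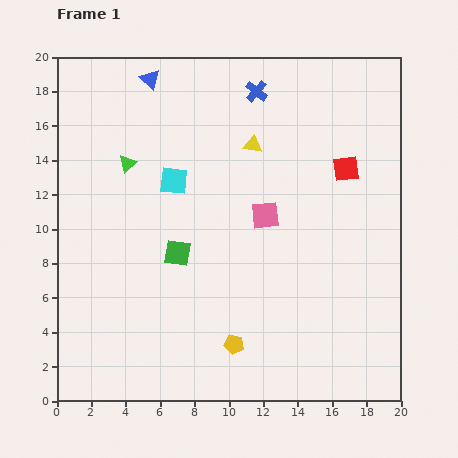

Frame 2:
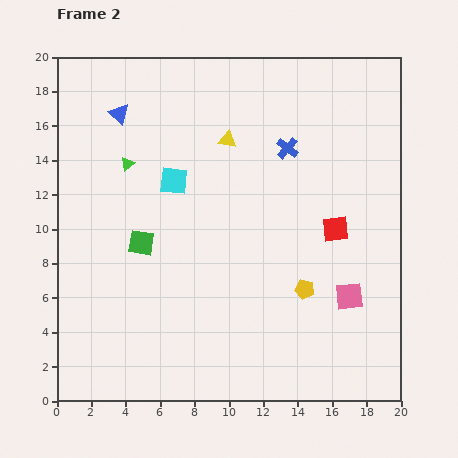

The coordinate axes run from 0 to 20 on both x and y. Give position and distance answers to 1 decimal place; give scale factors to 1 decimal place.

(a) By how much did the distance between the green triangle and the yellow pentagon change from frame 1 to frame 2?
+0.4

Distance in frame 1: 12.2. Distance in frame 2: 12.6.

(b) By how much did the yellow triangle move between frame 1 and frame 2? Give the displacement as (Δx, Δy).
(-1.5, 0.3)

The yellow triangle was at (11.4, 14.9) in frame 1 and (9.9, 15.2) in frame 2.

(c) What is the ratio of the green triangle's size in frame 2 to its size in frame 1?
0.7×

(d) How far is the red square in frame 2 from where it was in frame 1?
3.6

The red square moved from (16.8, 13.5) to (16.2, 10.0), a distance of √(0.6² + 3.5²) ≈ 3.6.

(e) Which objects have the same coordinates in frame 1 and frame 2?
the cyan square, the green triangle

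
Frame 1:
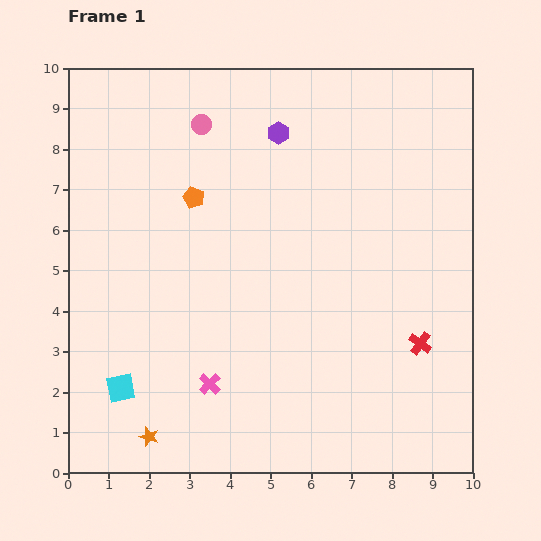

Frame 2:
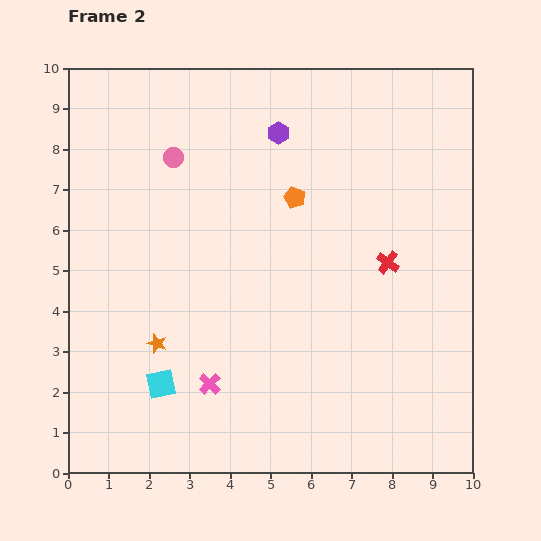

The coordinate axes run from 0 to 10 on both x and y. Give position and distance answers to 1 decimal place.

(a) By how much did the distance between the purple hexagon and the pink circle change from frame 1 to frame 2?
+0.8

Distance in frame 1: 1.9. Distance in frame 2: 2.7.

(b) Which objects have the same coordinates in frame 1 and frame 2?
the purple hexagon, the pink cross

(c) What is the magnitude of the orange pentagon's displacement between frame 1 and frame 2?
2.5

The orange pentagon moved from (3.1, 6.8) to (5.6, 6.8), a distance of √(2.5² + 0.0²) ≈ 2.5.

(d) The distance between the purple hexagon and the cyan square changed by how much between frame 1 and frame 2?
-0.6

Distance in frame 1: 7.4. Distance in frame 2: 6.8.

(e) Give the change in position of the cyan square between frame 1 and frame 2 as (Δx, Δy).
(1.0, 0.1)

The cyan square was at (1.3, 2.1) in frame 1 and (2.3, 2.2) in frame 2.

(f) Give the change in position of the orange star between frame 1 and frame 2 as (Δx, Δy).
(0.2, 2.3)

The orange star was at (2.0, 0.9) in frame 1 and (2.2, 3.2) in frame 2.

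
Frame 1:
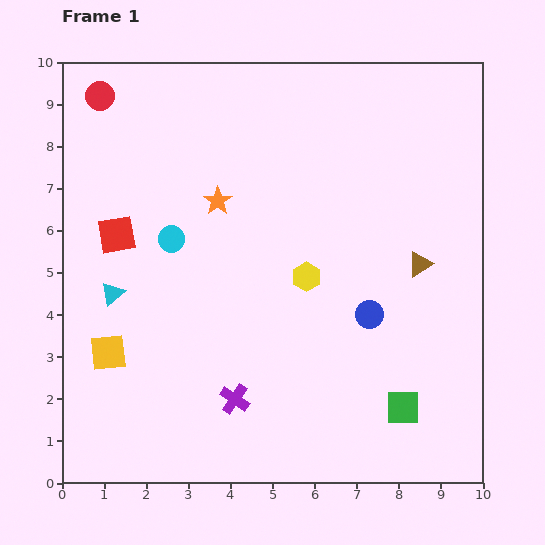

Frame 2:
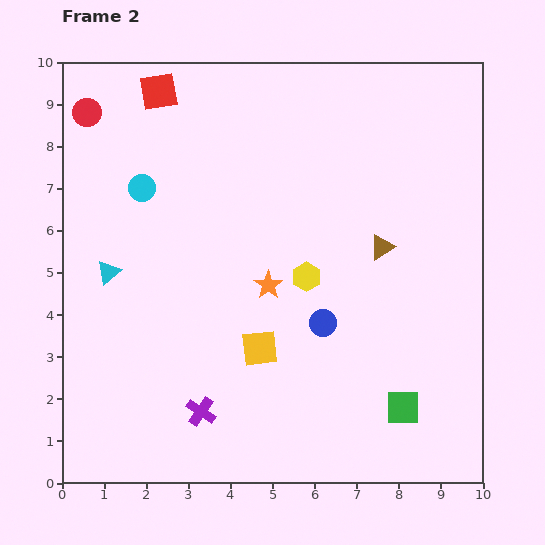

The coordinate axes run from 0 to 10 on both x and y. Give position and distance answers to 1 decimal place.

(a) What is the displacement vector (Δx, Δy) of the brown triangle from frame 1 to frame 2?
(-0.9, 0.4)

The brown triangle was at (8.5, 5.2) in frame 1 and (7.6, 5.6) in frame 2.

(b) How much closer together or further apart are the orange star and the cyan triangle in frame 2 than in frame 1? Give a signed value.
+0.5

Distance in frame 1: 3.3. Distance in frame 2: 3.8.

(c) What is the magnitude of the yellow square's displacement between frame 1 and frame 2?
3.6

The yellow square moved from (1.1, 3.1) to (4.7, 3.2), a distance of √(3.6² + 0.1²) ≈ 3.6.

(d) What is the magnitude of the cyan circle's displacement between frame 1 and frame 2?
1.4

The cyan circle moved from (2.6, 5.8) to (1.9, 7.0), a distance of √(0.7² + 1.2²) ≈ 1.4.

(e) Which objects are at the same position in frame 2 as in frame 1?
the green square, the yellow hexagon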